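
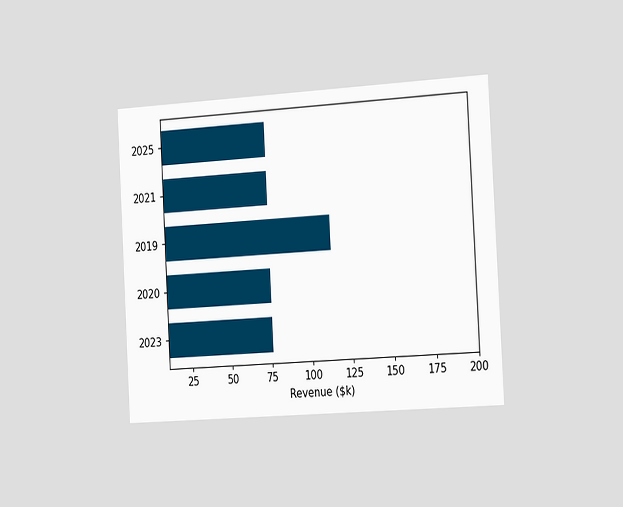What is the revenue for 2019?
The chart is tilted about 3° counter-clockwise and viewed slightly from the right. Reading along the chart's x-axis, the 2019 bar reaches $114k.

$114k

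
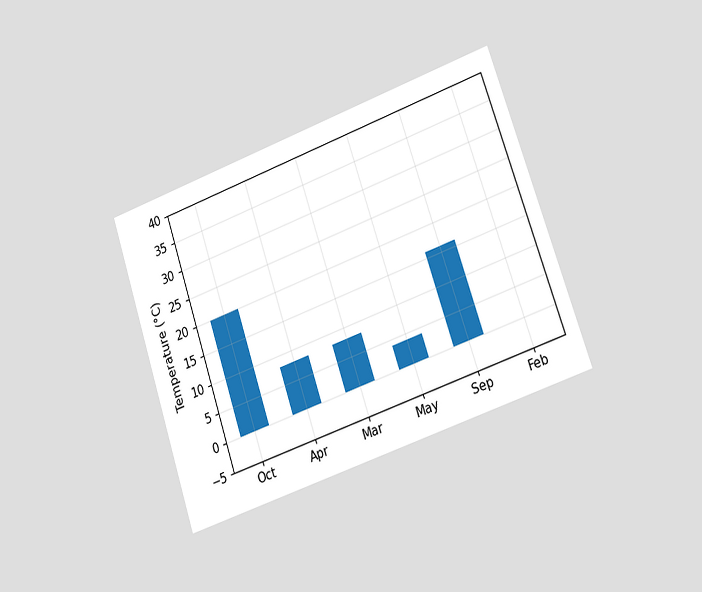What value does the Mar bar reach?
The chart is tilted about 19° counter-clockwise and viewed slightly from the right. Reading along the chart's y-axis, the Mar bar reaches 8°C.

8°C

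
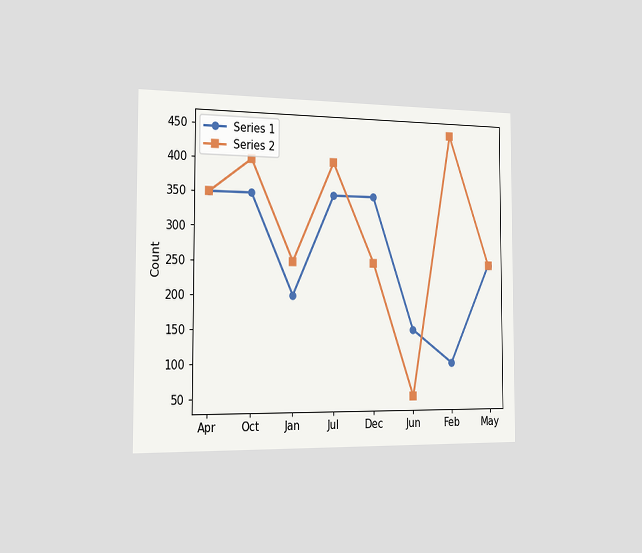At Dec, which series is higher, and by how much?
The chart is viewed slightly from the left. At Dec, Series 1 sits above the other line by 100.

Series 1, by 100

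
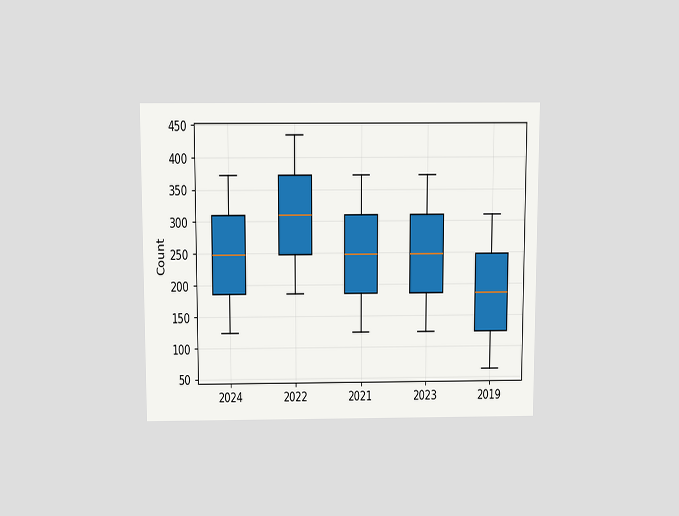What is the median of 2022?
310

The chart is viewed slightly from above. The median line in the 2022 box sits at 310.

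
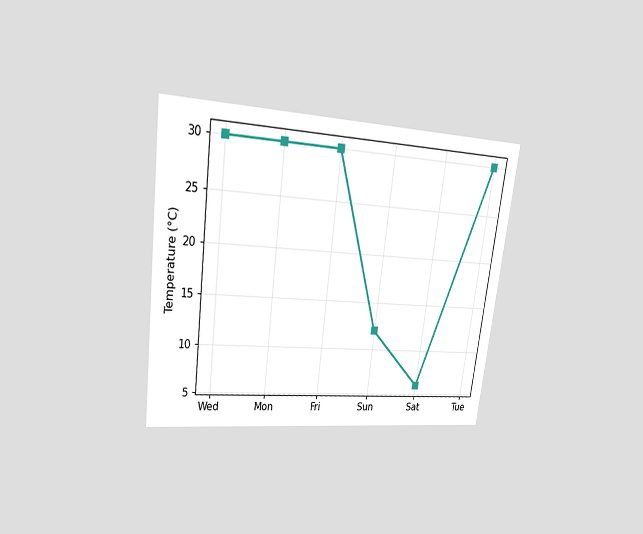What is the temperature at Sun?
12°C

The chart is tilted about 7° clockwise and viewed at a slight angle. At Sun, the line is at 12°C.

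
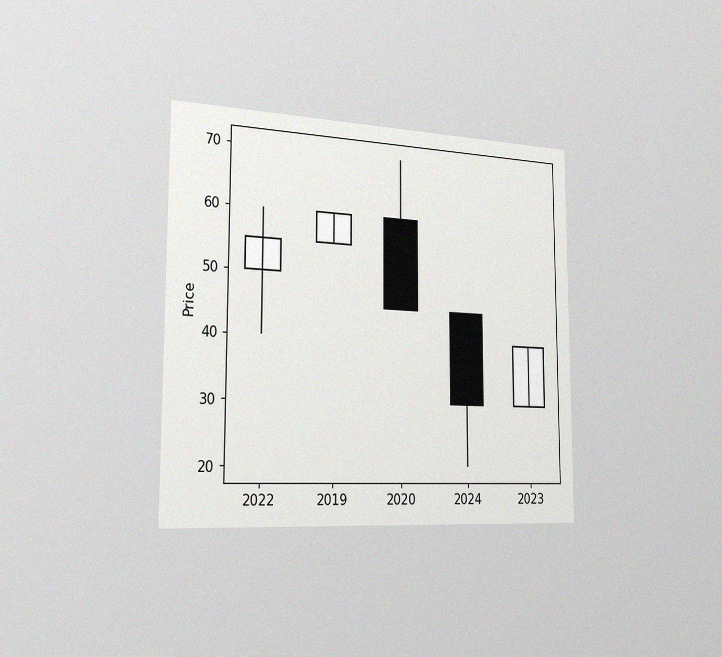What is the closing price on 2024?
The chart is viewed slightly from the left, with some photo noise. The 2024 candle closes at 30.

30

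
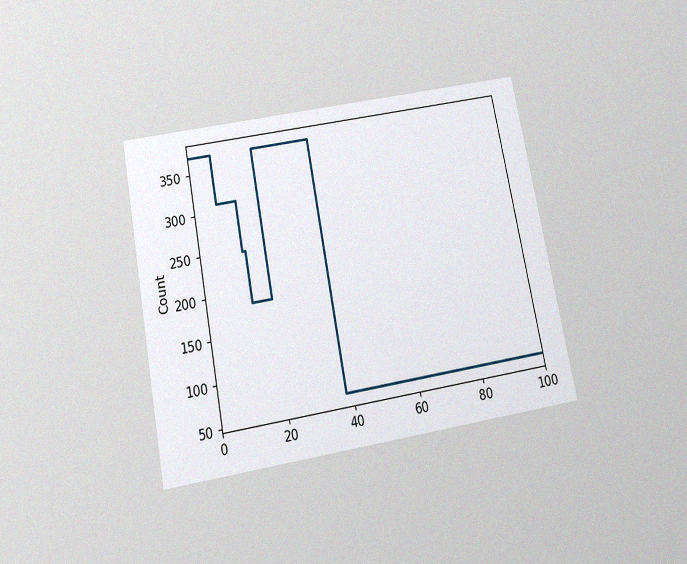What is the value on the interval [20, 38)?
372

The chart is tilted about 11° counter-clockwise and viewed slightly from below, with some photo noise. On [20, 38) the step sits at 372.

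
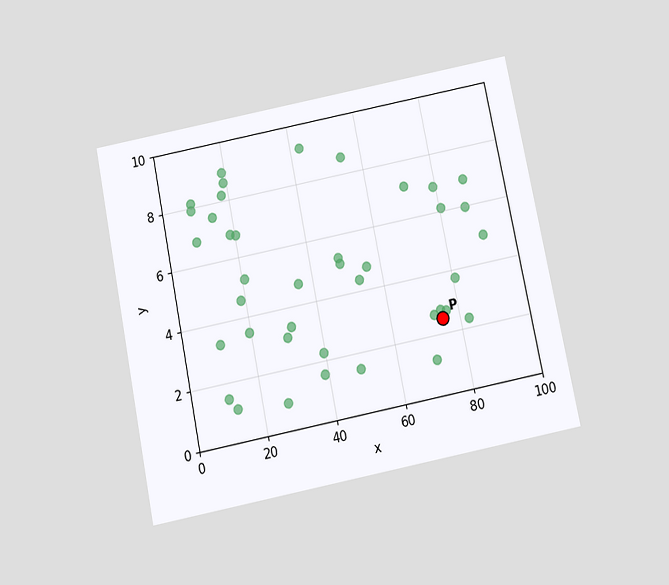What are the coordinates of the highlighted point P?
(75, 2.5)

The chart is tilted about 11° counter-clockwise and viewed slightly from below. Following the gridlines from P to each axis, P sits at (75, 2.5).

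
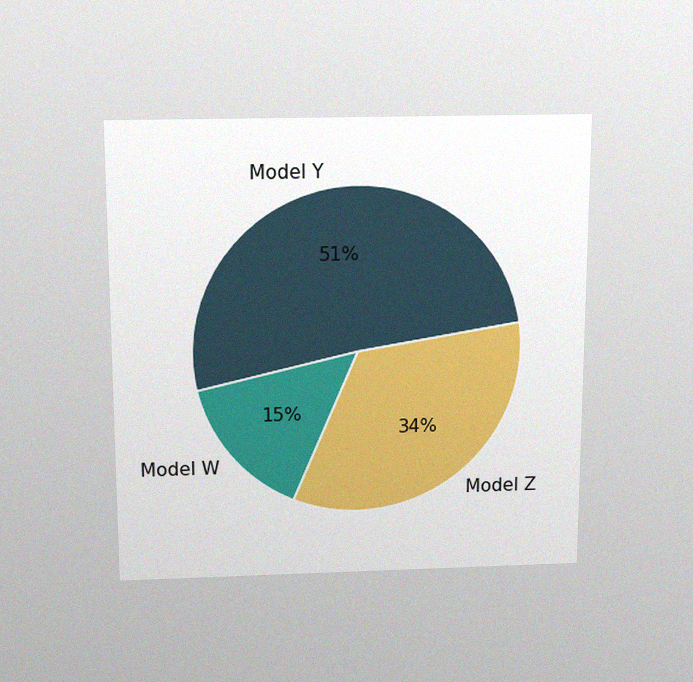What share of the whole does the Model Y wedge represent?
The chart is viewed slightly from above, with some photo noise. The Model Y slice takes up 51% of the pie.

51%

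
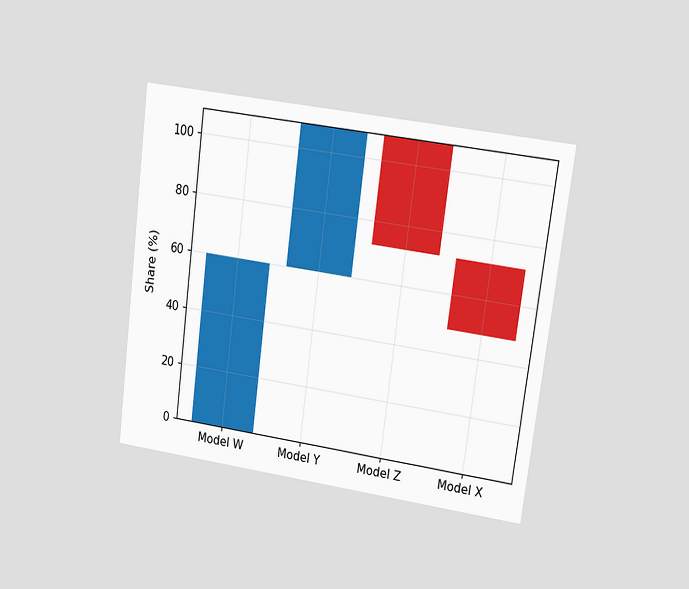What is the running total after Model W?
60%

The chart is tilted about 7° clockwise and viewed at a slight angle. After Model W the running total reaches 60%.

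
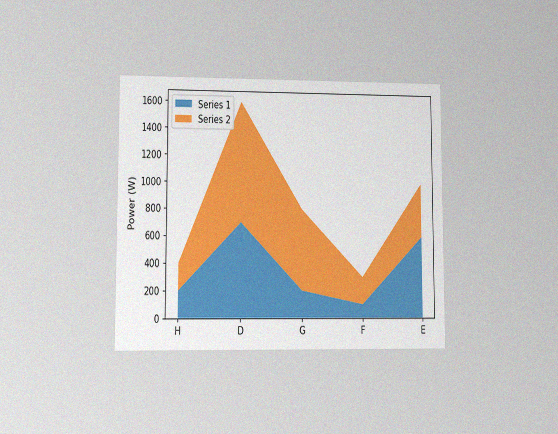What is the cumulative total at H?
The chart is viewed at a slight angle, with some photo noise. The stacked total at H reaches 400W.

400W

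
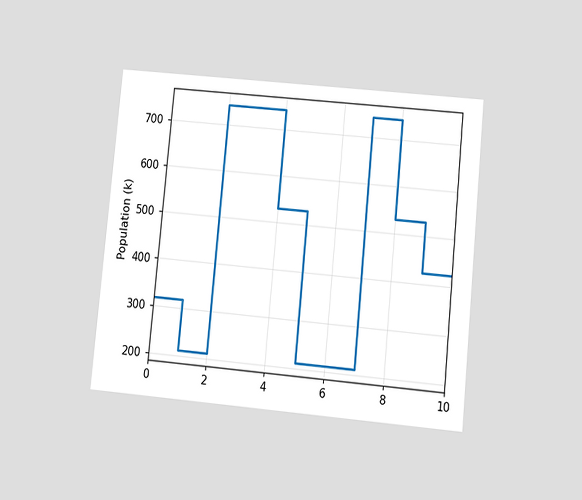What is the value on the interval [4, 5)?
530k

The chart is tilted about 6° clockwise and viewed slightly from below. On [4, 5) the step sits at 530k.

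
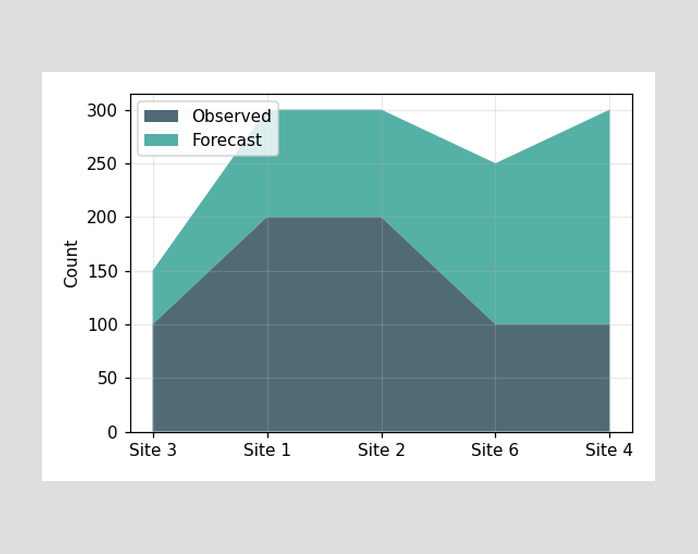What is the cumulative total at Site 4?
300

The stacked total at Site 4 reaches 300.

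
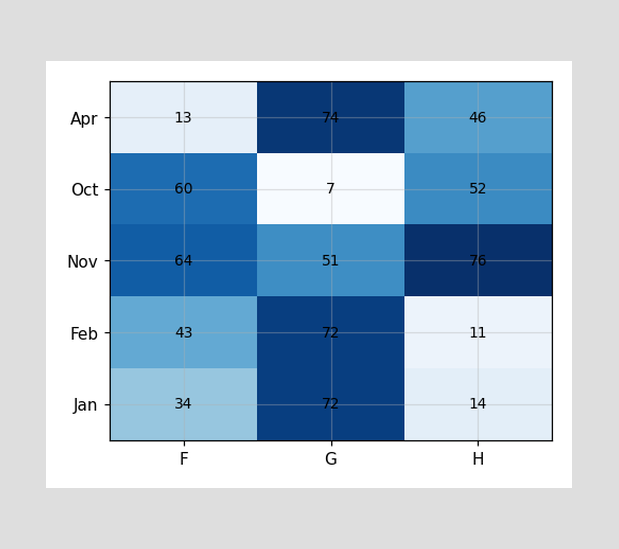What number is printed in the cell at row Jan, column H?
The (Jan, H) cell reads 14.

14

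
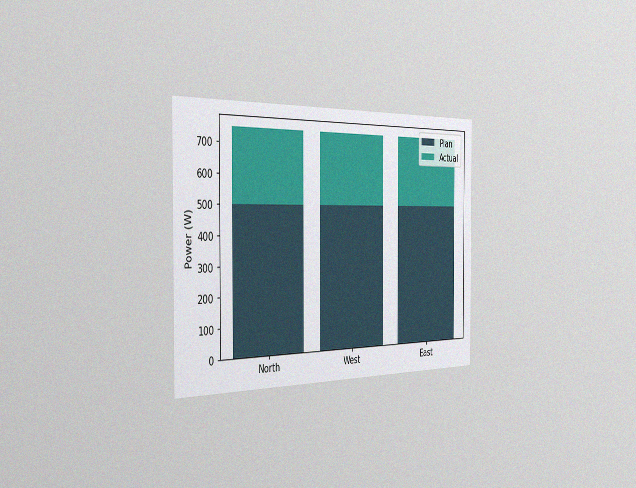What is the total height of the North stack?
The chart is viewed slightly from the left, with some photo noise. The North stack's top reaches 750W on the y-axis.

750W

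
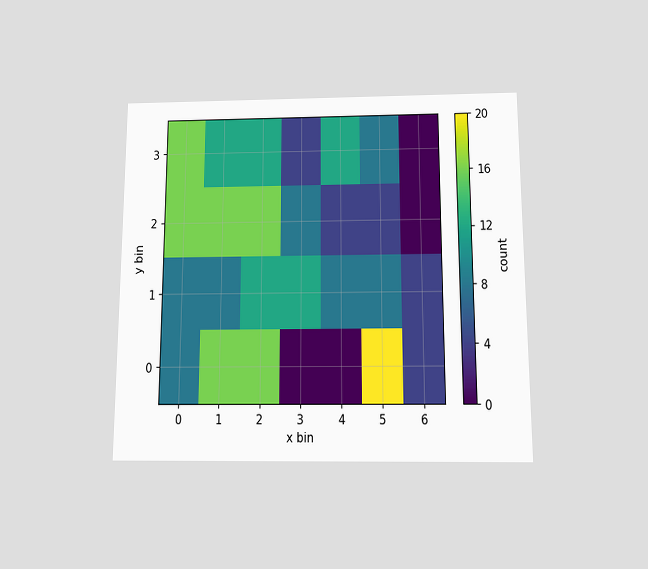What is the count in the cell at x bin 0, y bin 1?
8

The chart is viewed slightly from below. Matching the cell (0, 1) against the colorbar gives 8.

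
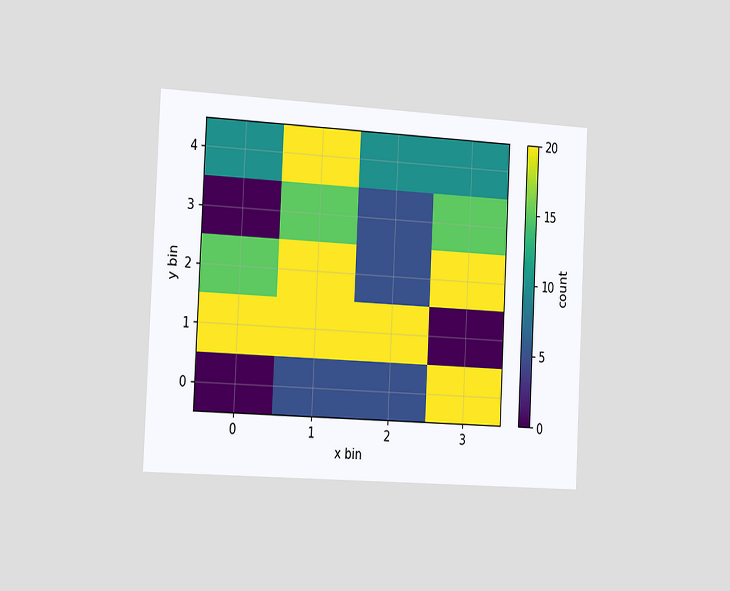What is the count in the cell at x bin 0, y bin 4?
The chart is tilted about 3° clockwise and viewed slightly from the left. Matching the cell (0, 4) against the colorbar gives 10.

10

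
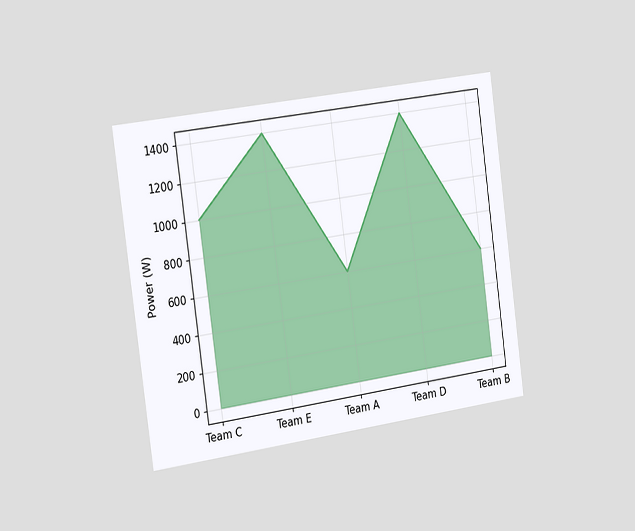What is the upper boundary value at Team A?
The chart is tilted about 8° counter-clockwise and viewed slightly from the left. At Team A the upper boundary is at 600W.

600W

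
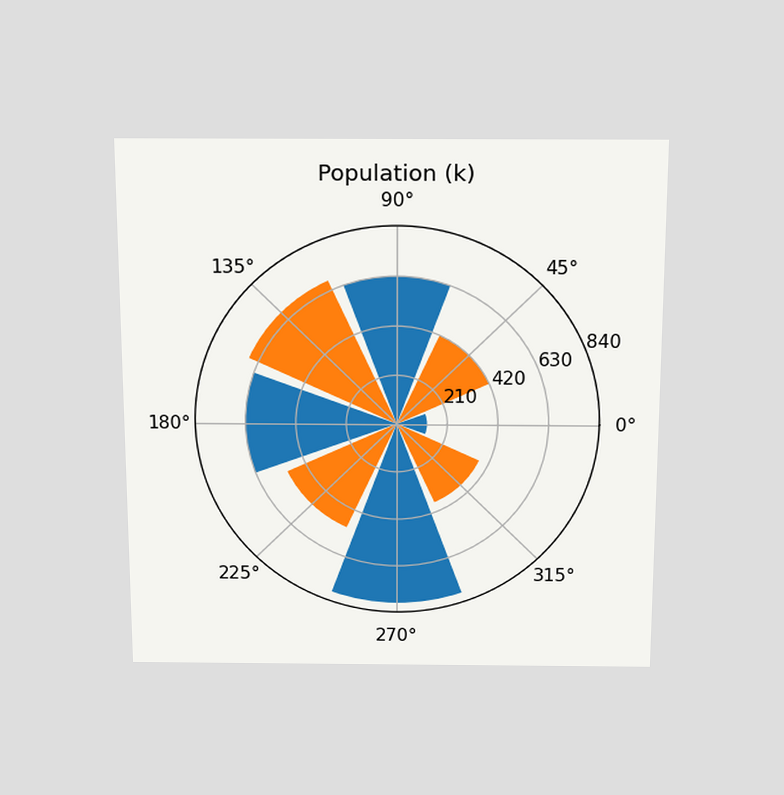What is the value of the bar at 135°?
672k

The chart is viewed slightly from above. The bar at 135° reaches 672k on the radial axis.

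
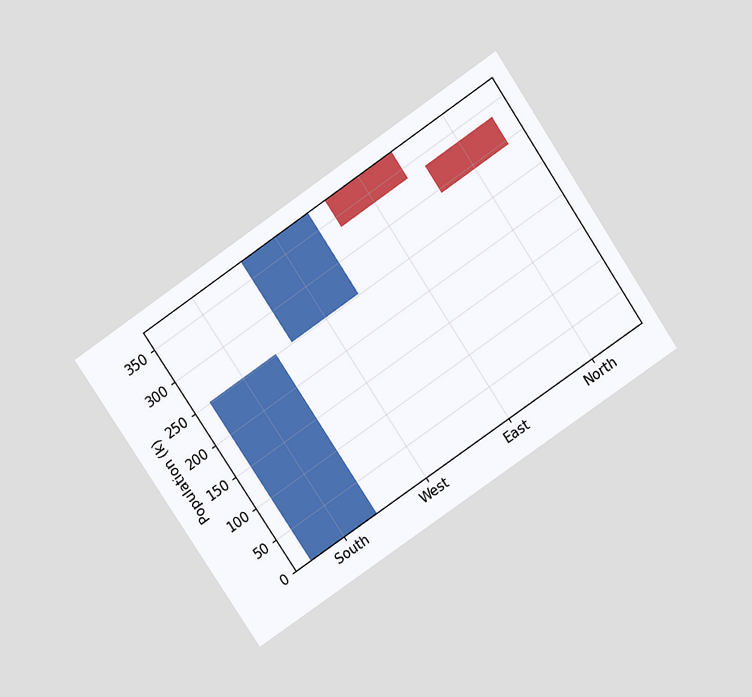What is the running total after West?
The chart is tilted about 34° counter-clockwise and viewed slightly from above. After West the running total reaches 378k.

378k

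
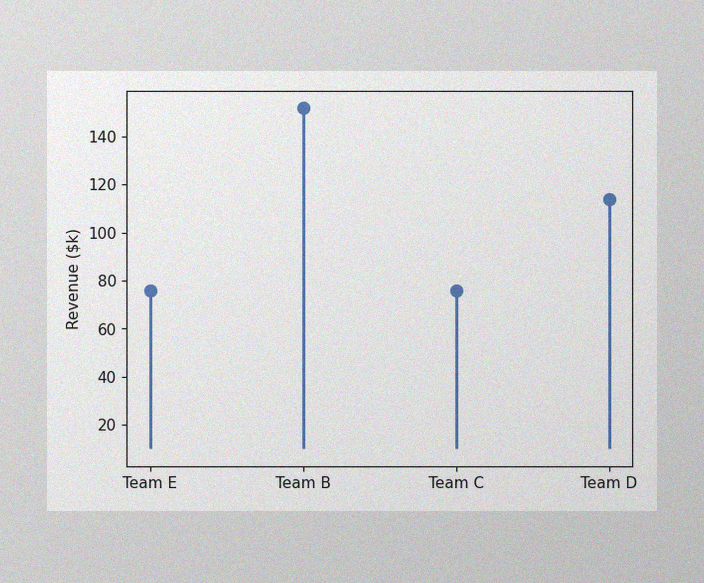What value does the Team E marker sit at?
The image has some photo noise and uneven lighting. The Team E marker sits at $76k.

$76k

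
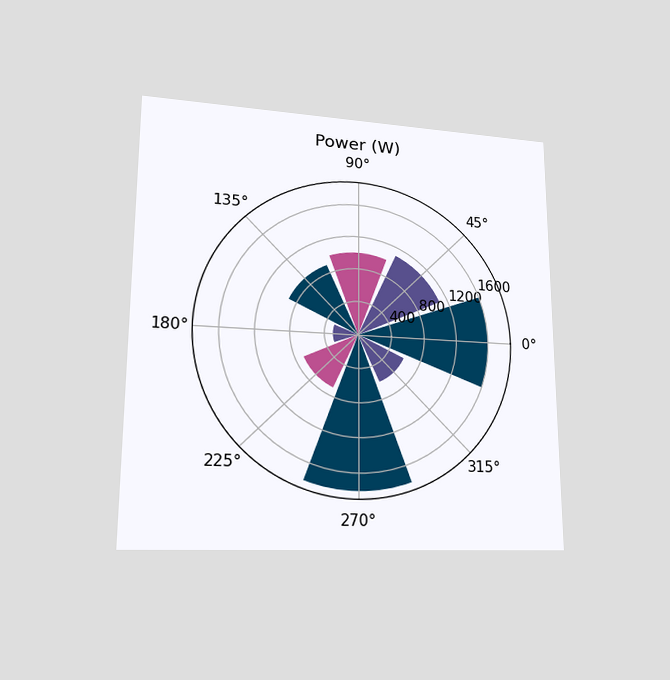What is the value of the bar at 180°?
The chart is viewed at a slight angle. The bar at 180° reaches 300W on the radial axis.

300W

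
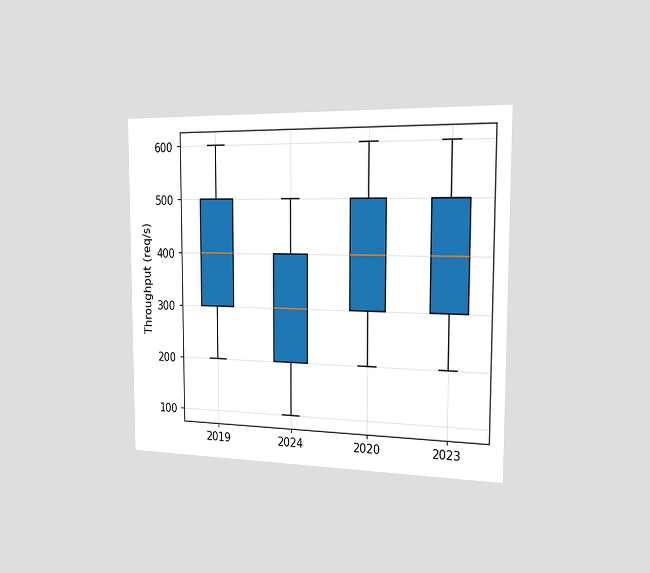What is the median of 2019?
400req/s

The chart is viewed slightly from the right. The median line in the 2019 box sits at 400req/s.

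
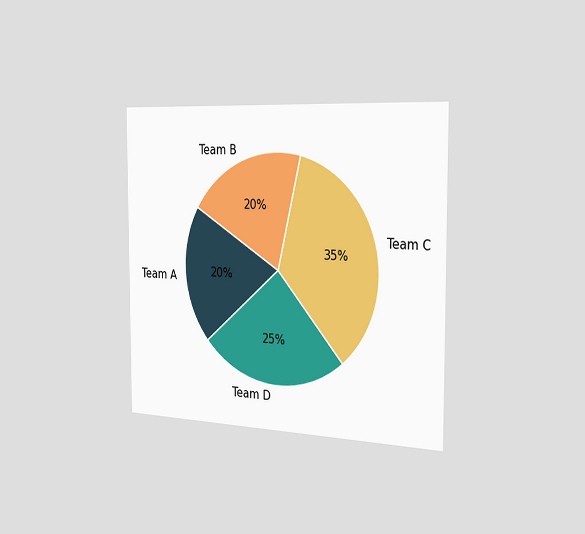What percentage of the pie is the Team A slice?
The chart is viewed slightly from the right. The Team A slice takes up 20% of the pie.

20%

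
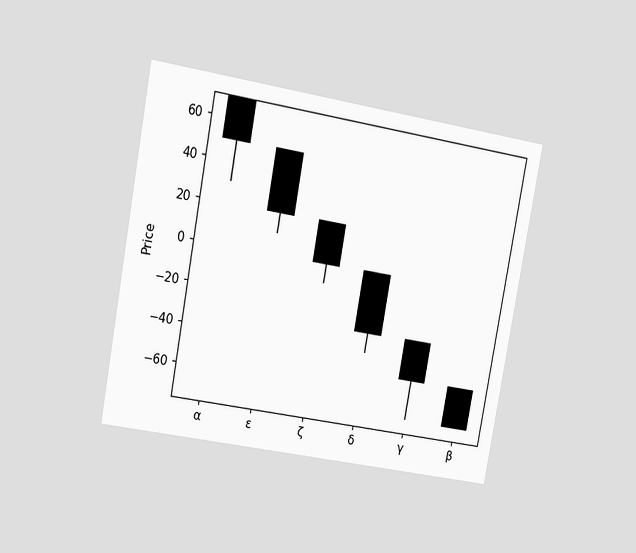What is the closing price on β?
The chart is tilted about 10° clockwise and viewed at a slight angle. The β candle closes at -70.

-70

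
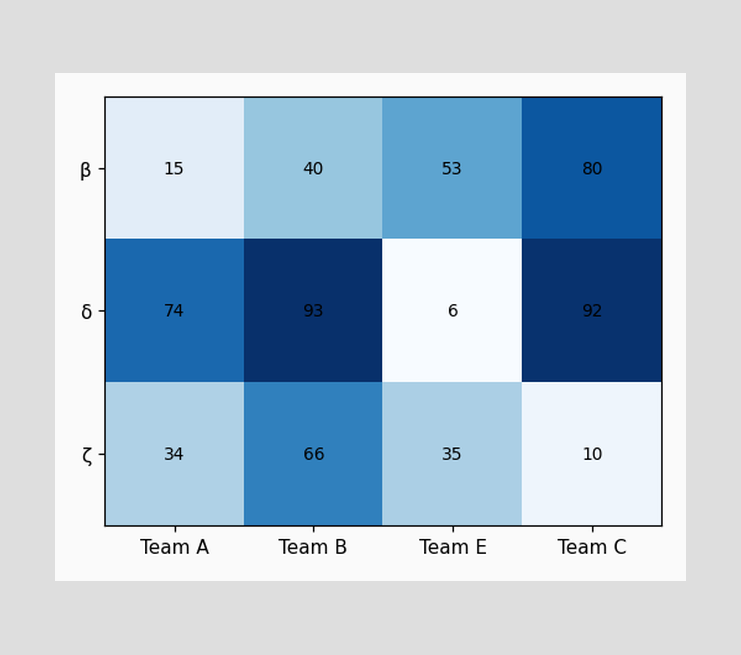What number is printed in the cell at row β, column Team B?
40

The (β, Team B) cell reads 40.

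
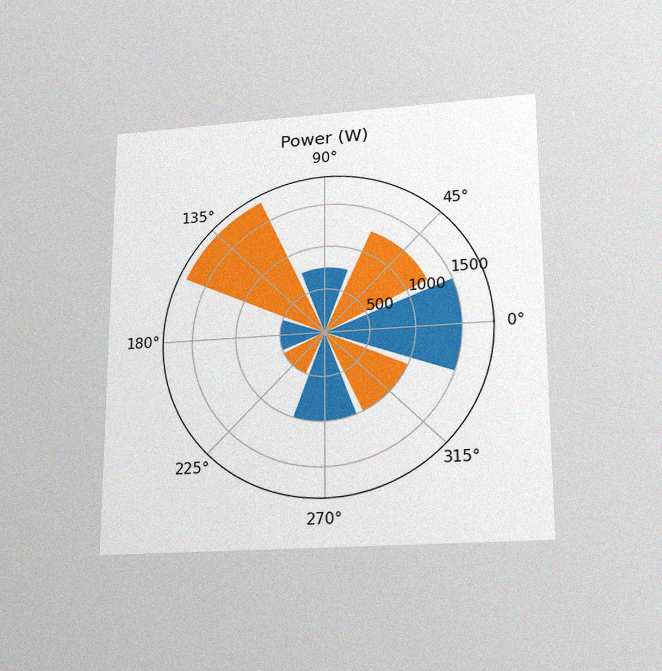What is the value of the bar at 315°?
The chart is viewed slightly from below, with some photo noise. The bar at 315° reaches 1000W on the radial axis.

1000W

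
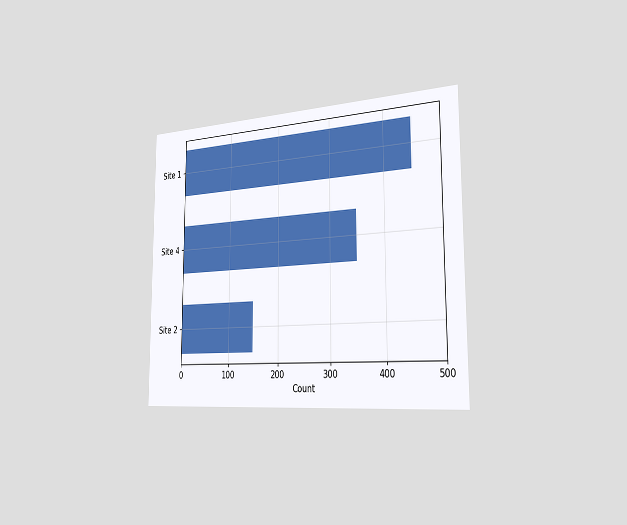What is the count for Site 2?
150

The chart is viewed slightly from the right. Reading along the chart's x-axis, the Site 2 bar reaches 150.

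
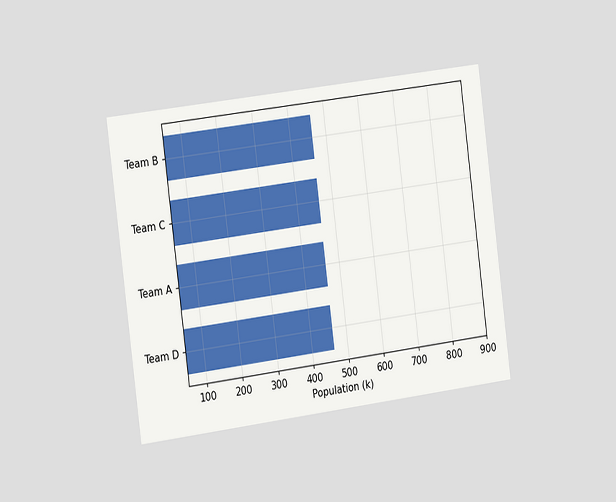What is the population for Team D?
The chart is tilted about 7° counter-clockwise and viewed slightly from the left. Reading along the chart's x-axis, the Team D bar reaches 462k.

462k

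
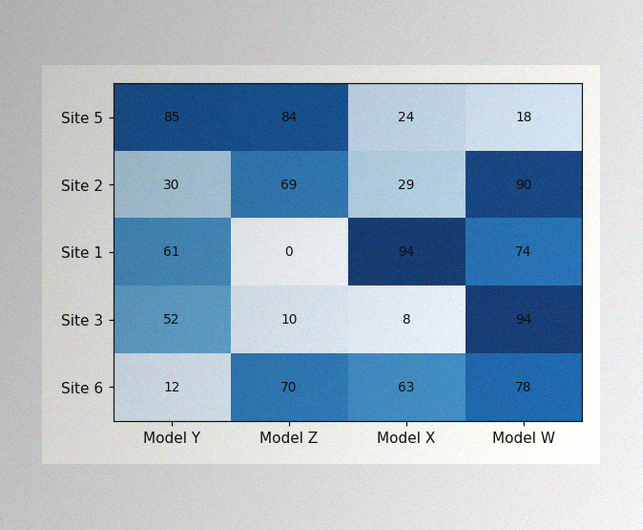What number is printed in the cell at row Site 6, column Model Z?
The image has some photo noise and uneven lighting. The (Site 6, Model Z) cell reads 70.

70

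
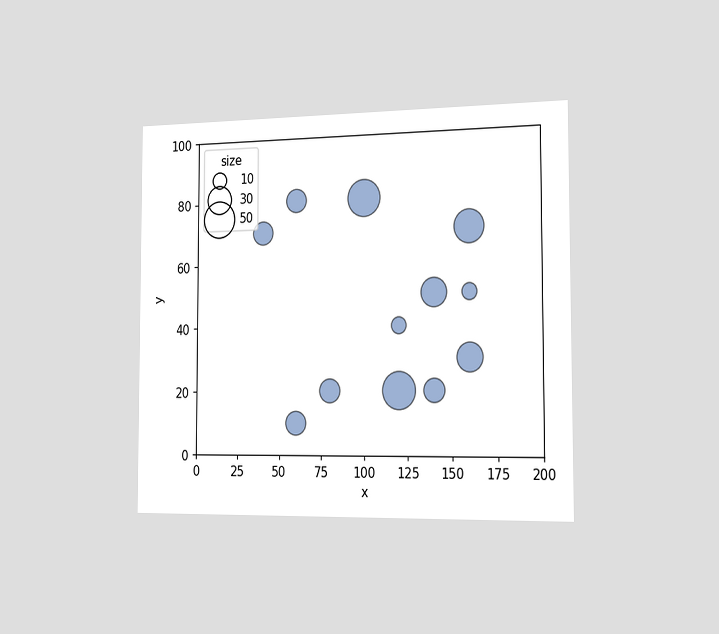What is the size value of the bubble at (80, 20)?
20

The chart is viewed slightly from the right. Matching the bubble at (80, 20) against the size legend gives 20.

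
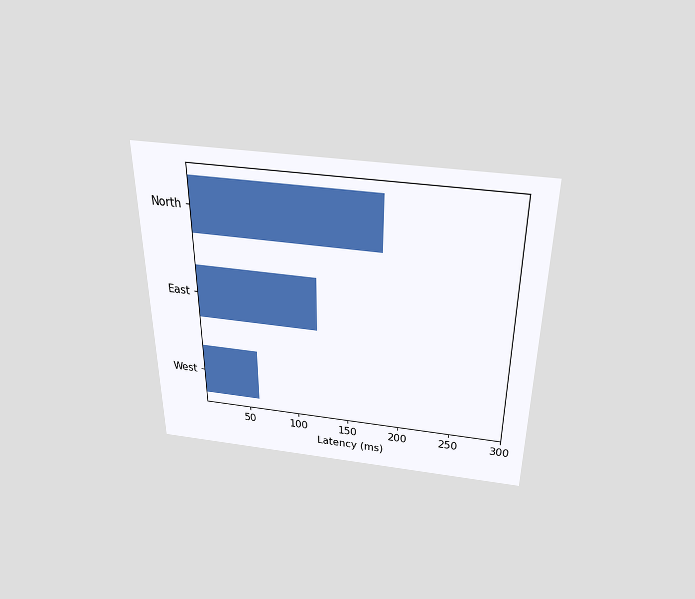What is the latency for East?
120ms

The chart is viewed slightly from above. Reading along the chart's x-axis, the East bar reaches 120ms.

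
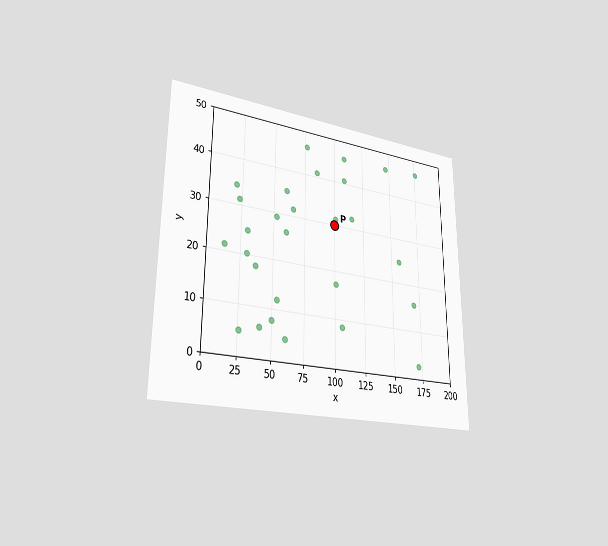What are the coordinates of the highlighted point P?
(100, 30)

The chart is viewed slightly from the left. Following the gridlines from P to each axis, P sits at (100, 30).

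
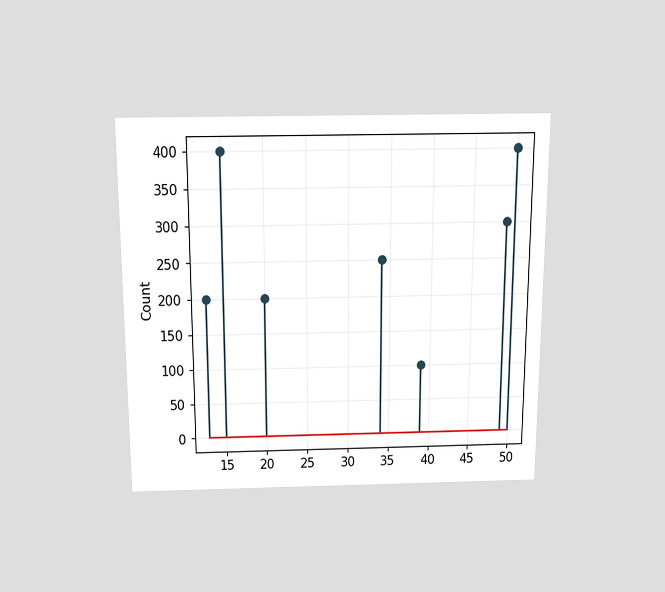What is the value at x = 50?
400

The chart is viewed slightly from above. The stem at x=50 reaches 400.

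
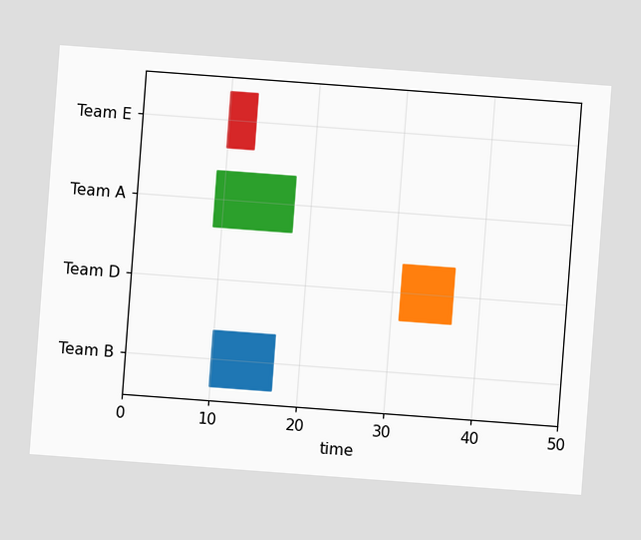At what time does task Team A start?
The chart is tilted about 4° clockwise. The Team A bar begins at t=9.

9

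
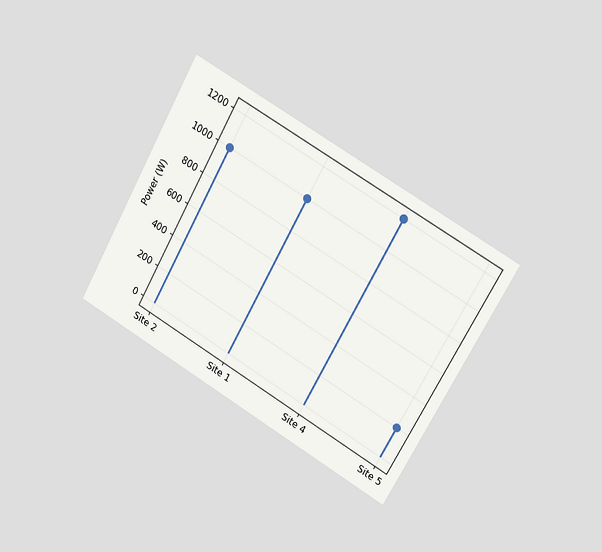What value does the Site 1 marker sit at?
The chart is tilted about 29° clockwise and viewed slightly from the right. The Site 1 marker sits at 1000W.

1000W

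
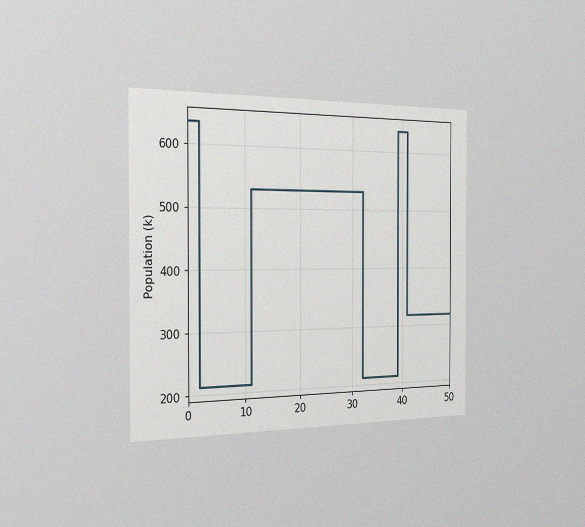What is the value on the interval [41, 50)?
The chart is viewed slightly from the left, with some photo noise. On [41, 50) the step sits at 318k.

318k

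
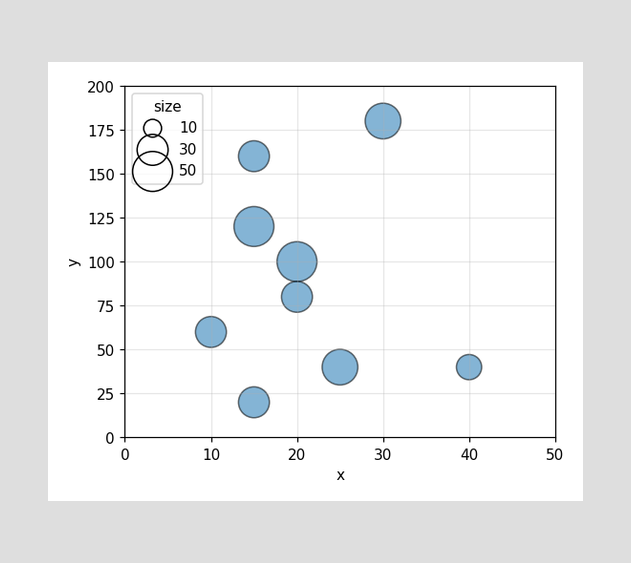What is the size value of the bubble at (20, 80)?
Matching the bubble at (20, 80) against the size legend gives 30.

30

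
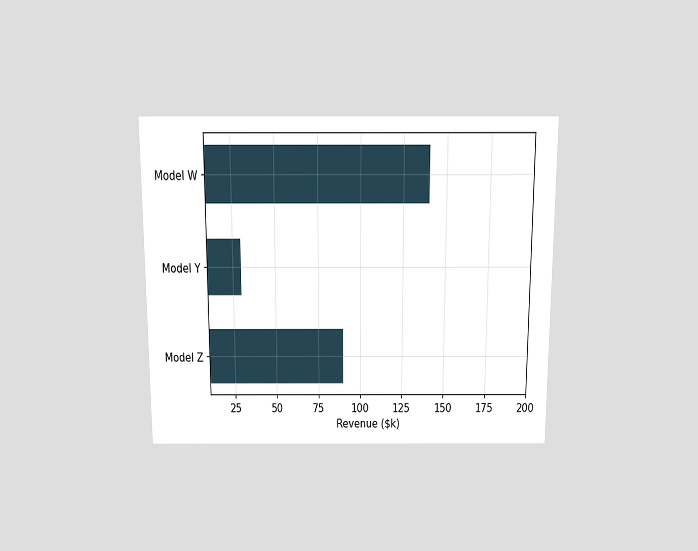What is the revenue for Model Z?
$90k

The chart is viewed slightly from above. Reading along the chart's x-axis, the Model Z bar reaches $90k.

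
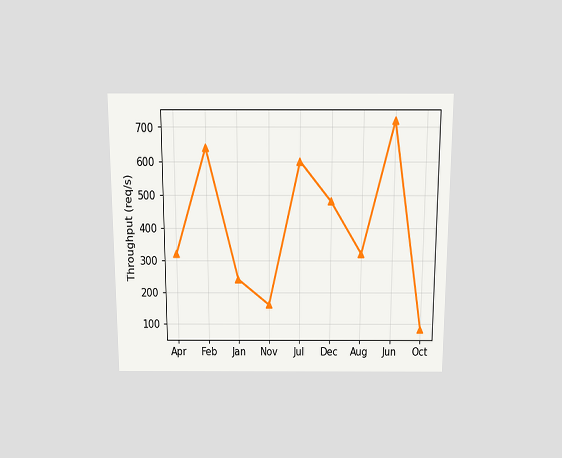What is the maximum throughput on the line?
720req/s

The chart is viewed slightly from above. The highest point is at Jun, and reading across to the y-axis gives 720req/s.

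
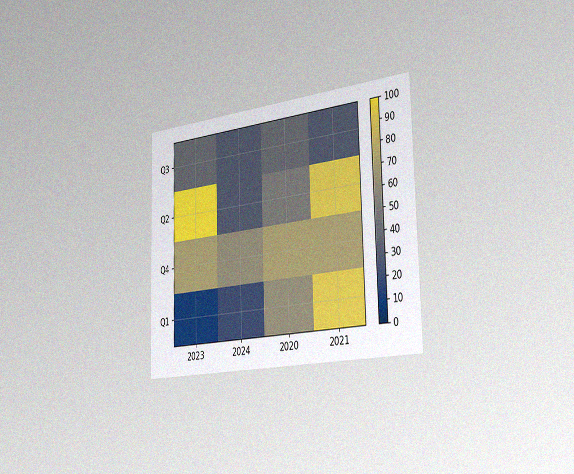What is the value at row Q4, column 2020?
70

The chart is viewed slightly from the right, with some photo noise. Matching cell (Q4, 2020) against the colorbar gives 70.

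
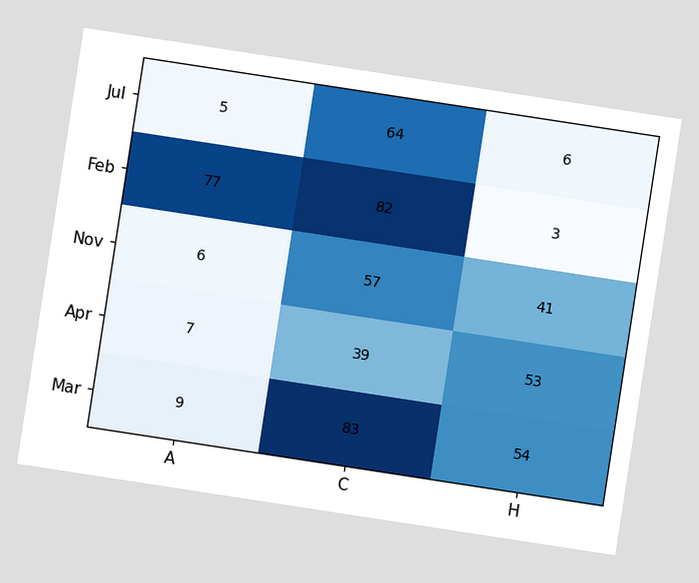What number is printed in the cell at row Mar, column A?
The chart is tilted about 9° clockwise. The (Mar, A) cell reads 9.

9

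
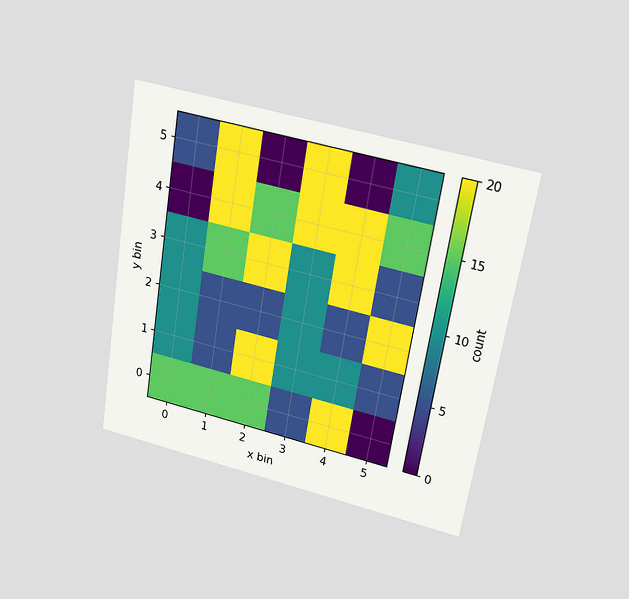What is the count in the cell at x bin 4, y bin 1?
10

The chart is tilted about 9° clockwise and viewed slightly from above. Matching the cell (4, 1) against the colorbar gives 10.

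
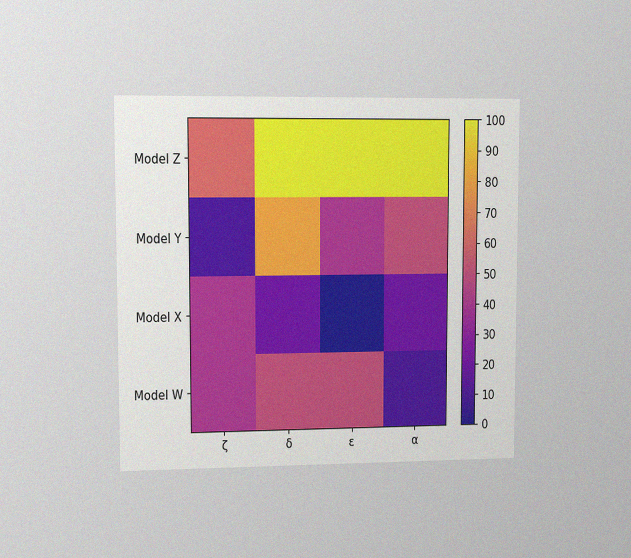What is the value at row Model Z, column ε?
The chart is viewed at a slight angle, with some photo noise. Matching cell (Model Z, ε) against the colorbar gives 100.

100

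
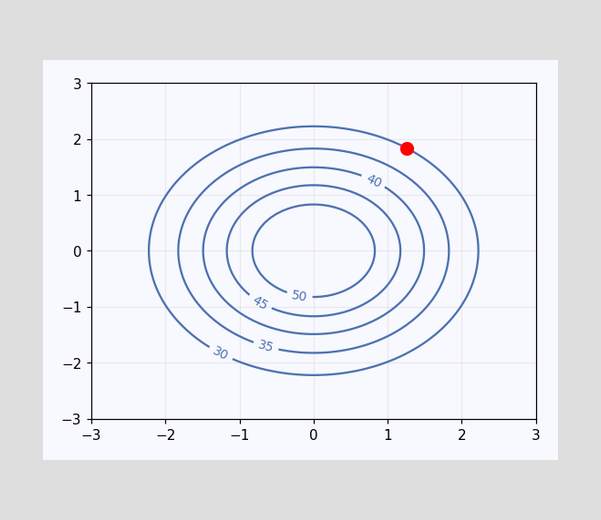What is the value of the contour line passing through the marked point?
The marked point sits on the contour labelled 30.

30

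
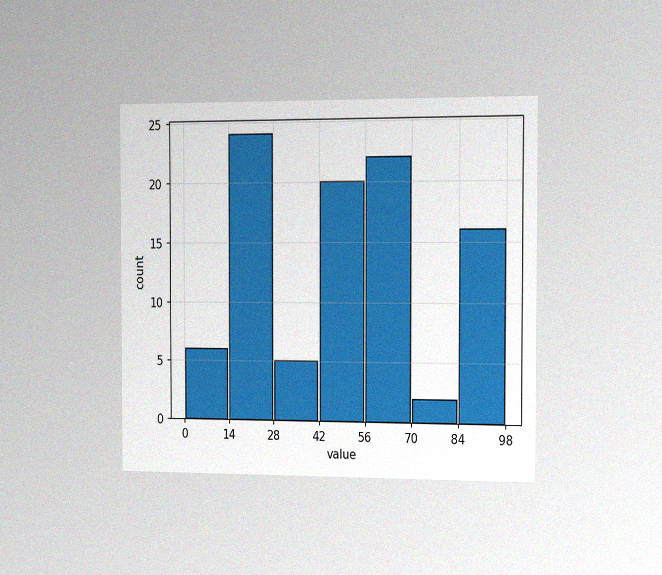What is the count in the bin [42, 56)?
The chart is viewed slightly from the right, with some photo noise. The [42, 56) bin has height 20.

20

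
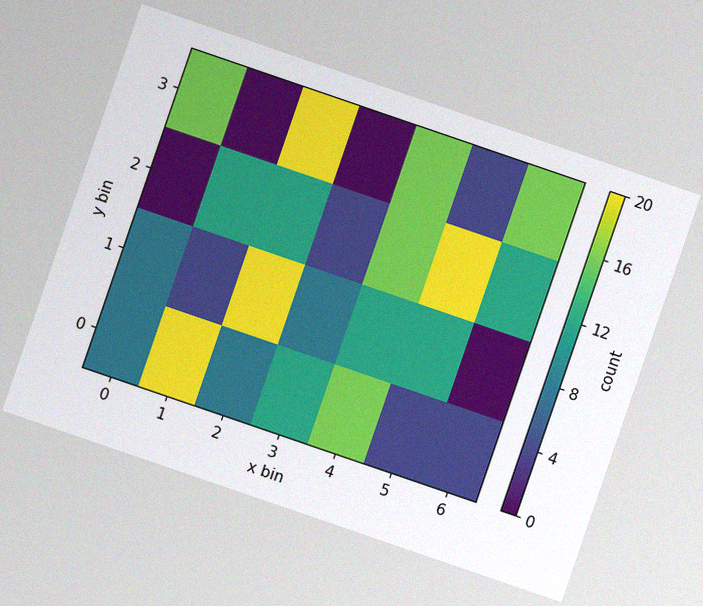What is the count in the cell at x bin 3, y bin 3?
The chart is tilted about 19° clockwise, with some photo noise. Matching the cell (3, 3) against the colorbar gives 0.

0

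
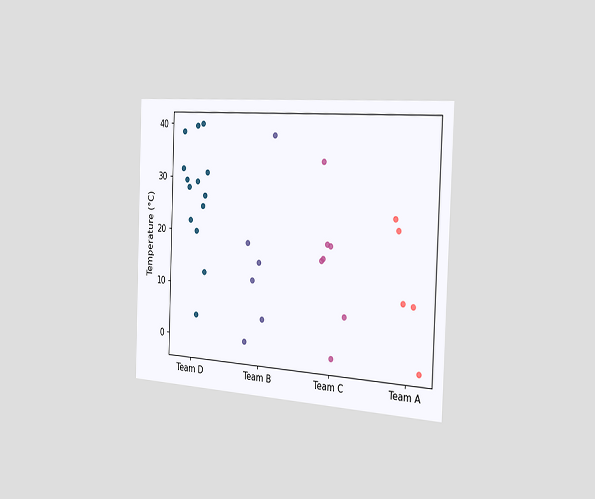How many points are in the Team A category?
5

The chart is tilted about 2° clockwise and viewed slightly from the right. Counting the markers in the Team A column gives 5.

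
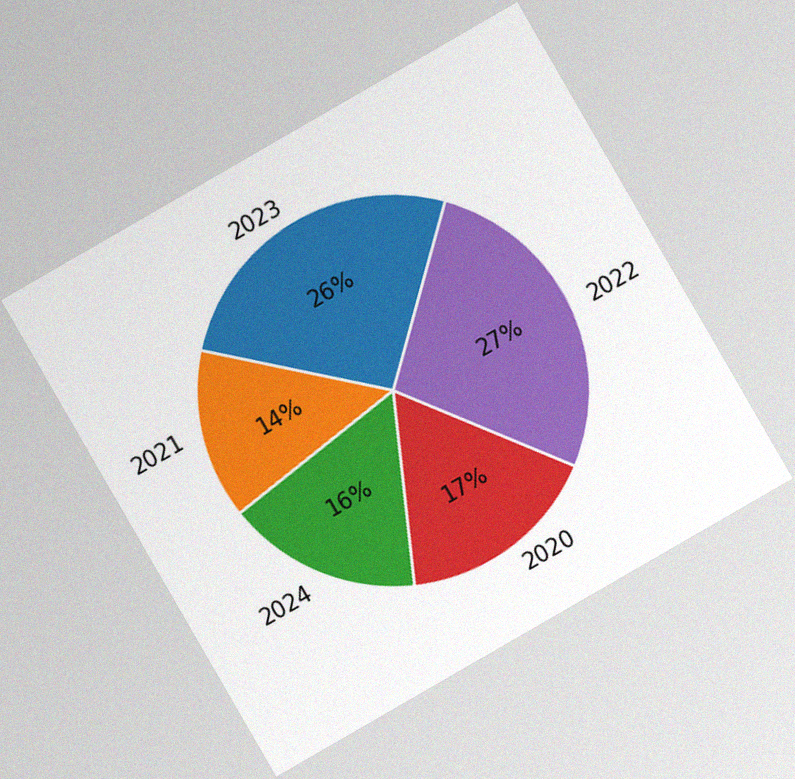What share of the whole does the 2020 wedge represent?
The chart is tilted about 30° counter-clockwise, with some photo noise. The 2020 slice takes up 17% of the pie.

17%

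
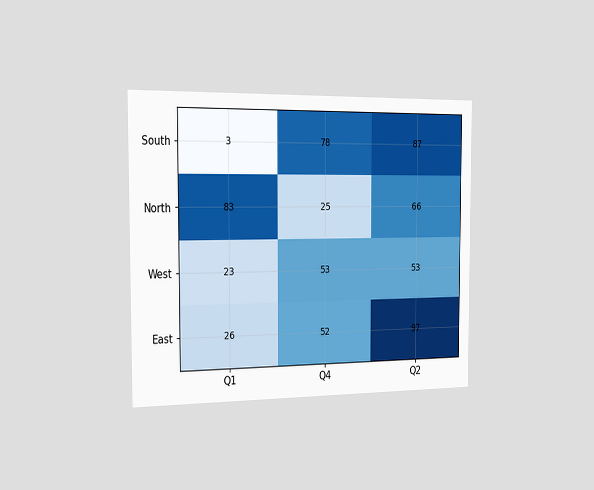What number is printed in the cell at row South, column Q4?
78

The chart is viewed slightly from the left. The (South, Q4) cell reads 78.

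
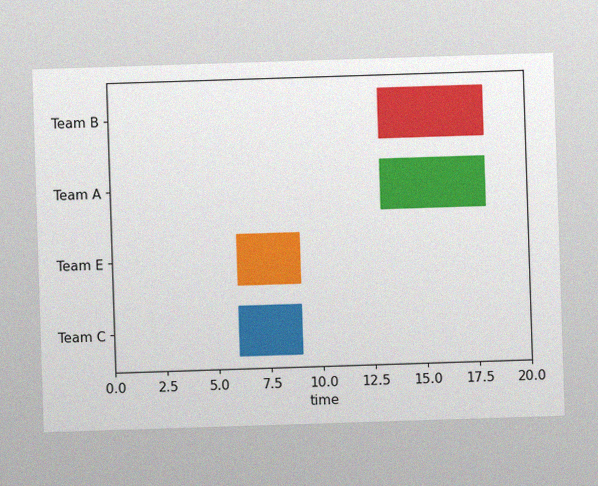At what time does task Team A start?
13

The image has some photo noise and uneven lighting. The Team A bar begins at t=13.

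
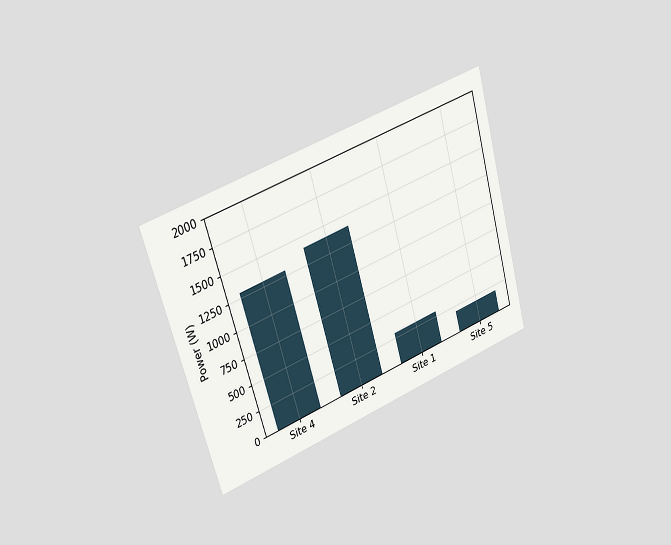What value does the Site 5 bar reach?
200W

The chart is tilted about 16° counter-clockwise and viewed slightly from the left. Reading along the chart's y-axis, the Site 5 bar reaches 200W.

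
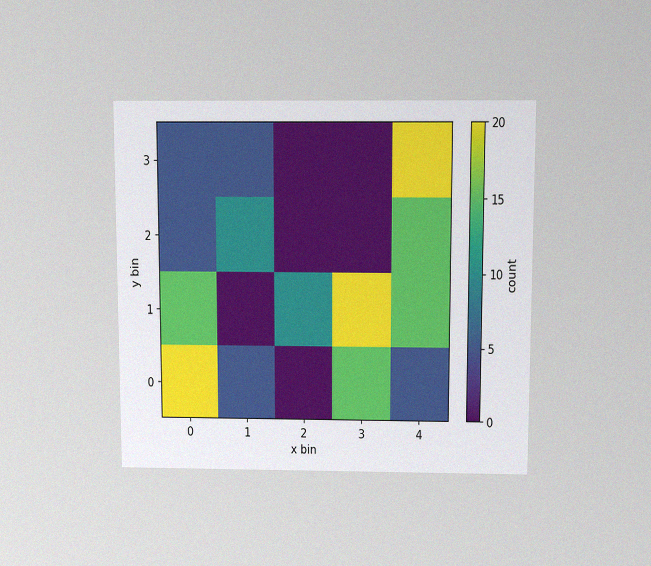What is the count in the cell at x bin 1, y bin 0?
The chart is viewed slightly from above, with some photo noise. Matching the cell (1, 0) against the colorbar gives 5.

5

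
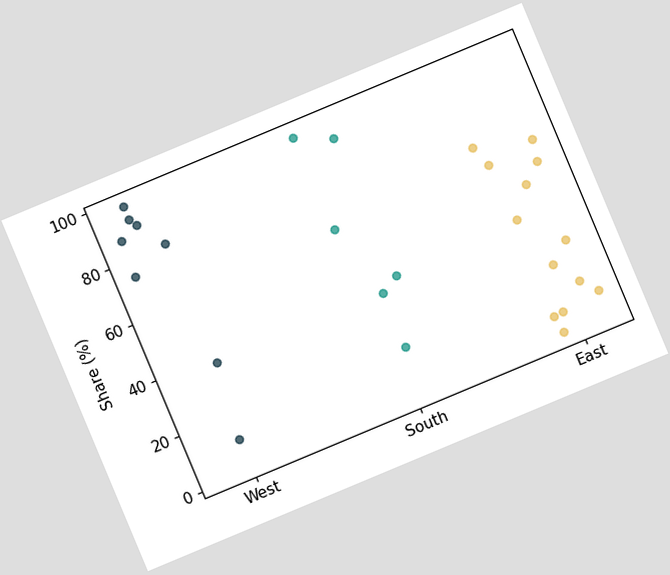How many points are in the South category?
The chart is tilted about 23° counter-clockwise. Counting the markers in the South column gives 6.

6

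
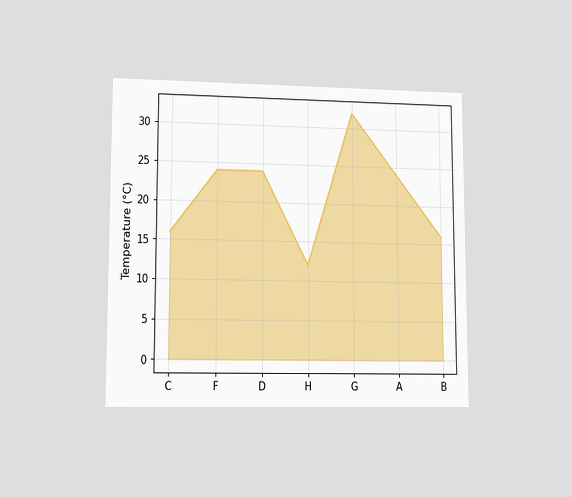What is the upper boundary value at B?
16°C

The chart is viewed at a slight angle. At B the upper boundary is at 16°C.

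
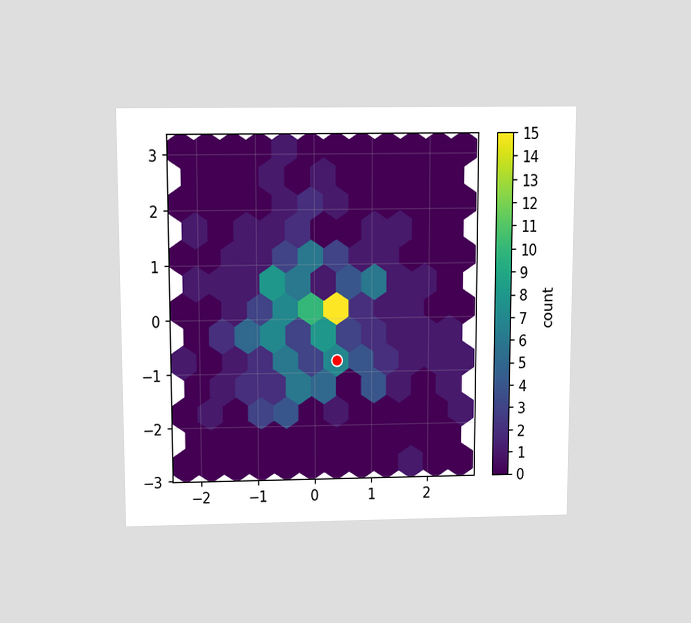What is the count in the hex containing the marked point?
The chart is viewed slightly from above. The marked hex reads 7 on the colorbar.

7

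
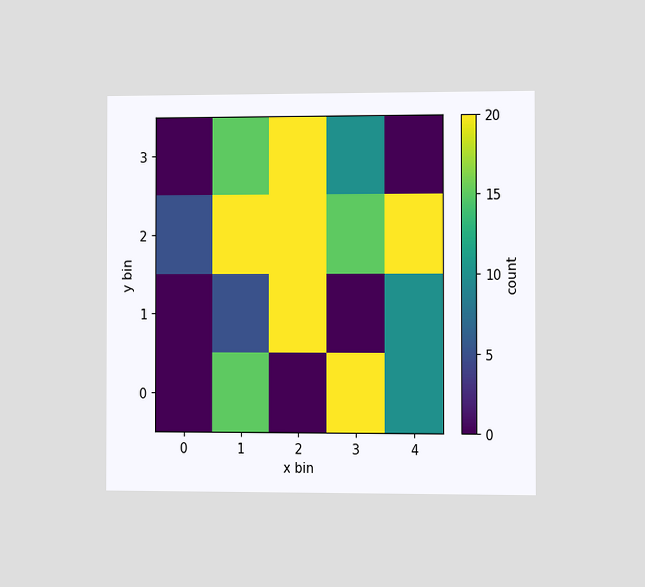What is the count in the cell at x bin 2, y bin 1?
20

The chart is viewed at a slight angle. Matching the cell (2, 1) against the colorbar gives 20.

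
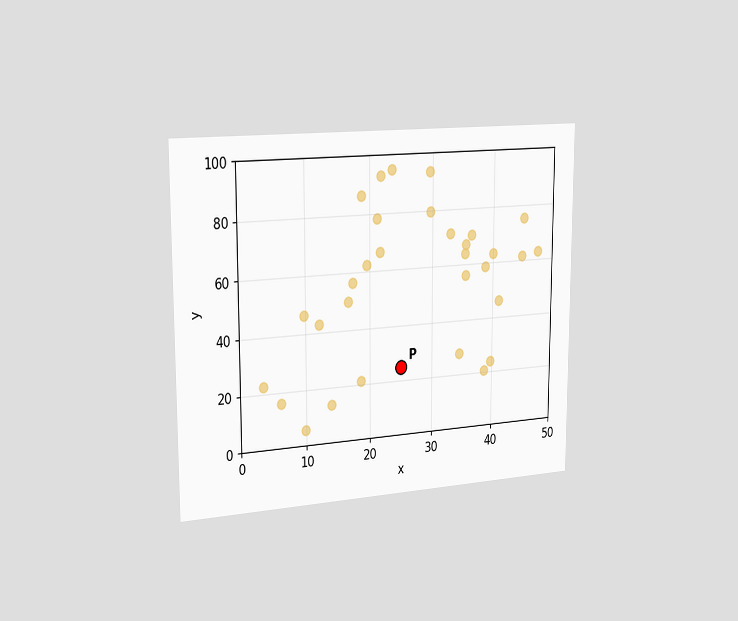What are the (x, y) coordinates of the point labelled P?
The chart is viewed slightly from the left. Following the gridlines from P to each axis, P sits at (25, 25).

(25, 25)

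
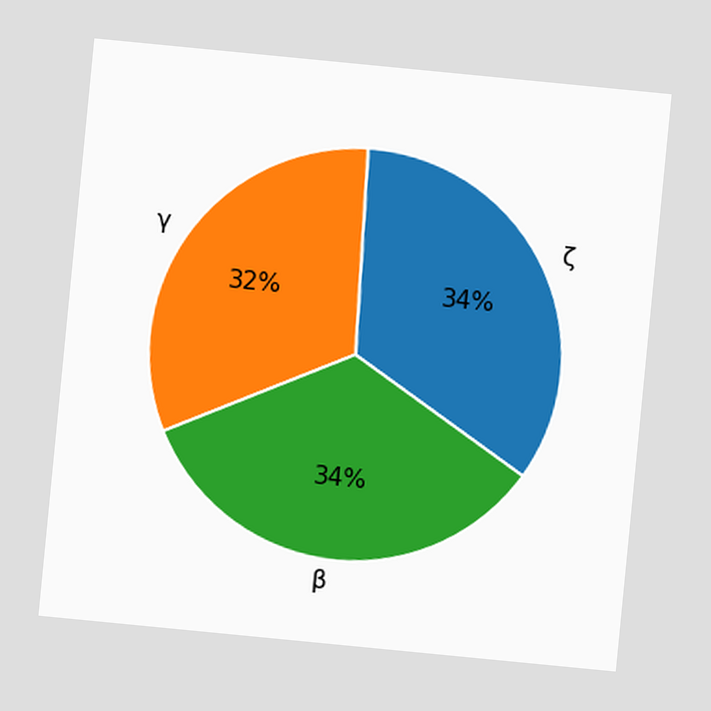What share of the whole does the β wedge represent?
The chart is tilted about 6° clockwise. The β slice takes up 34% of the pie.

34%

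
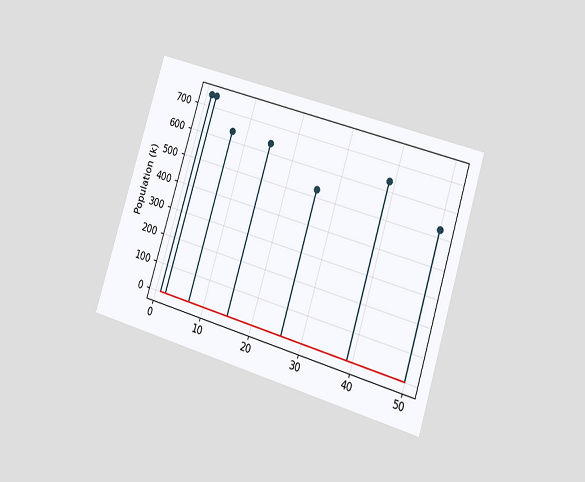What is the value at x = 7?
636k

The chart is tilted about 17° clockwise and viewed slightly from the right. The stem at x=7 reaches 636k.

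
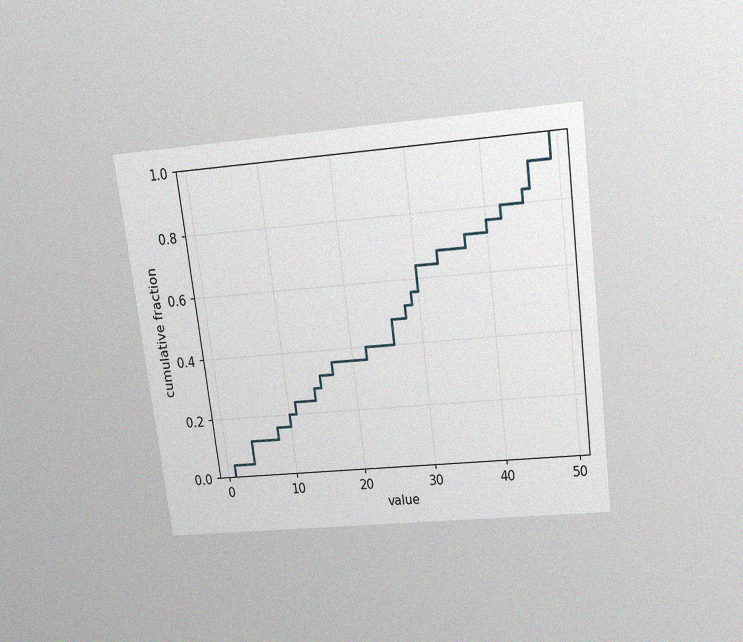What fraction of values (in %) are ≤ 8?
16%

The chart is tilted about 7° counter-clockwise and viewed slightly from above, with some photo noise. At x=8 the ECDF step is at 16%.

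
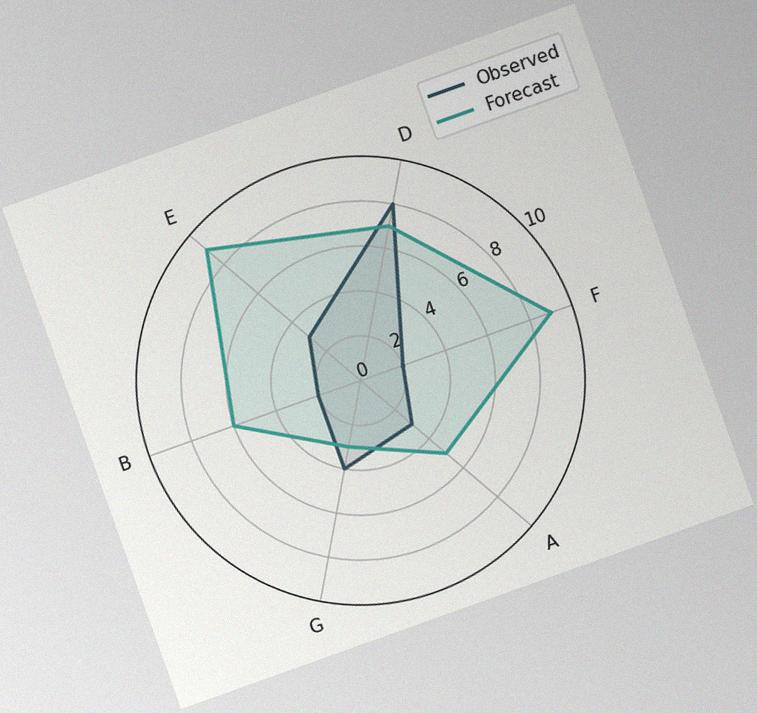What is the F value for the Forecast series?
9

The chart is tilted about 20° counter-clockwise, with some photo noise. On the F axis, Forecast reaches 9.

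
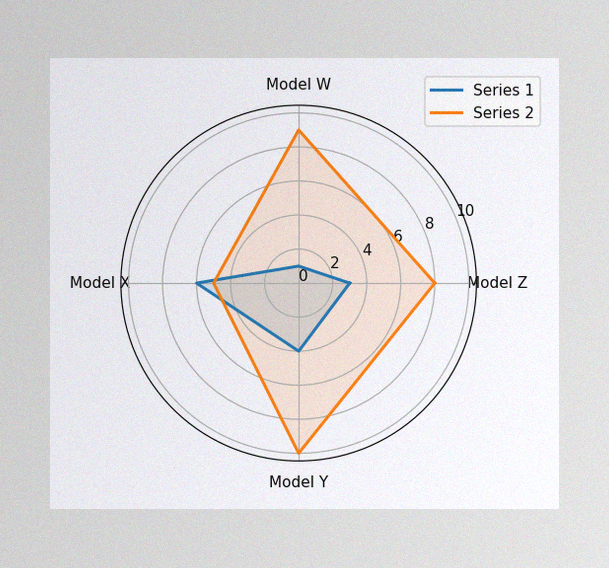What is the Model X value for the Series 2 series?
5

The image has some photo noise and uneven lighting. On the Model X axis, Series 2 reaches 5.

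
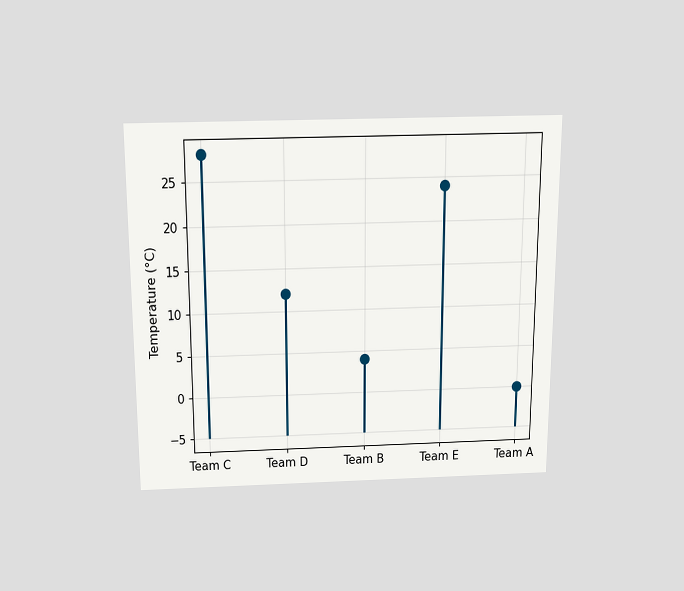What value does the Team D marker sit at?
12°C

The chart is viewed slightly from above. The Team D marker sits at 12°C.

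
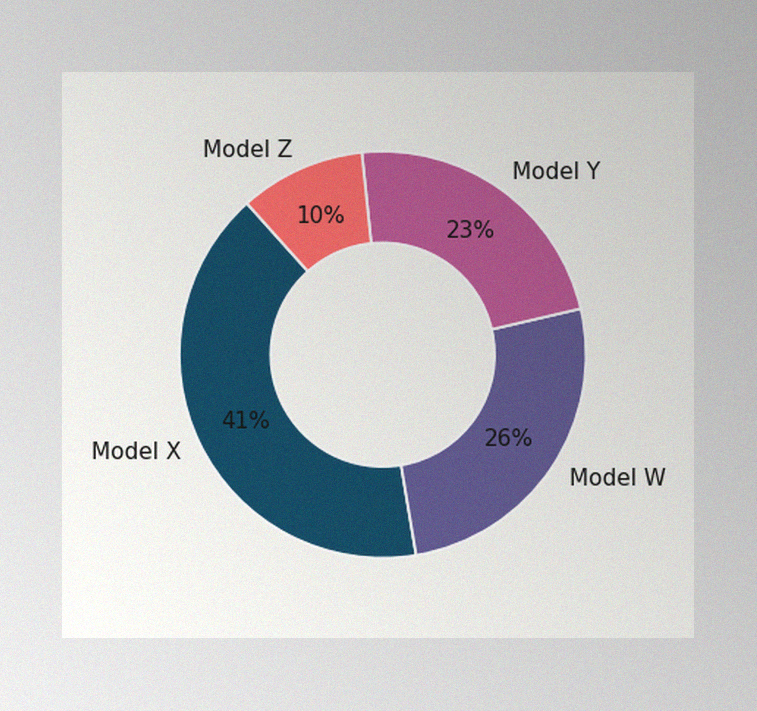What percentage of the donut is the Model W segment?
26%

The image has some photo noise and uneven lighting. The Model W segment takes up 26% of the ring.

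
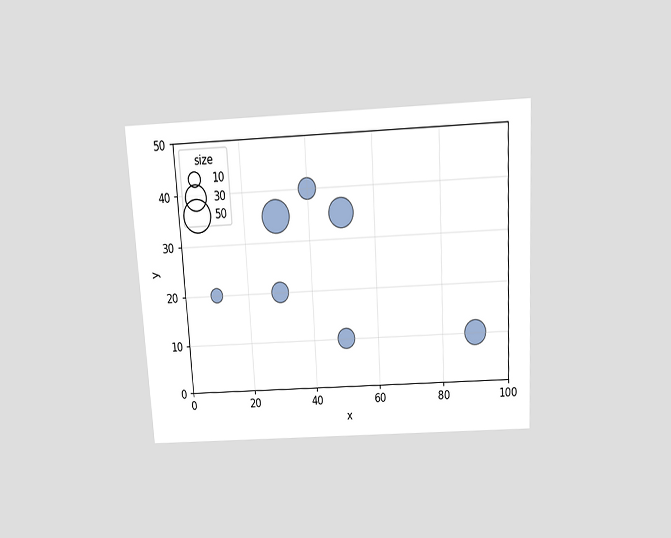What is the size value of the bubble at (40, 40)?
20

The chart is tilted about 3° counter-clockwise and viewed slightly from above. Matching the bubble at (40, 40) against the size legend gives 20.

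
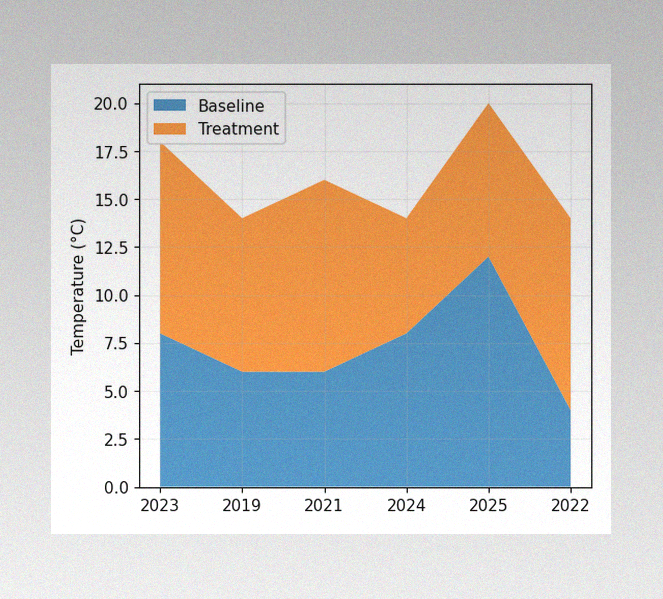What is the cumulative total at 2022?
The image has some photo noise and uneven lighting. The stacked total at 2022 reaches 14°C.

14°C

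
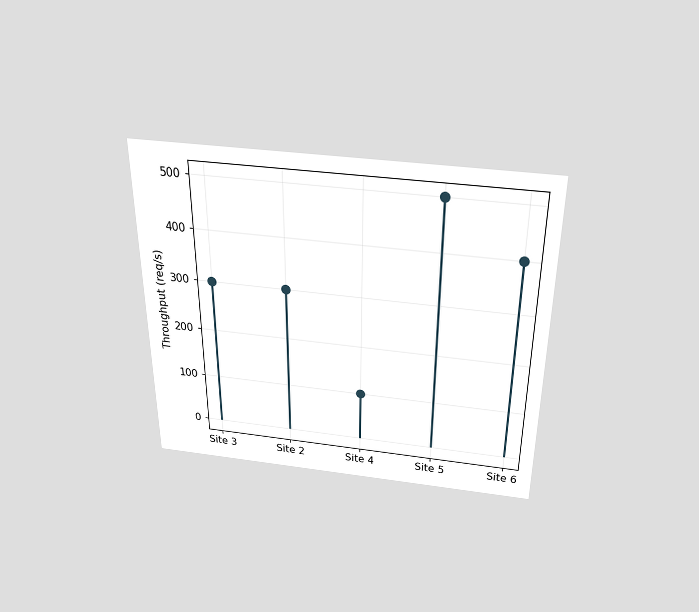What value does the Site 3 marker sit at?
300req/s

The chart is viewed slightly from above. The Site 3 marker sits at 300req/s.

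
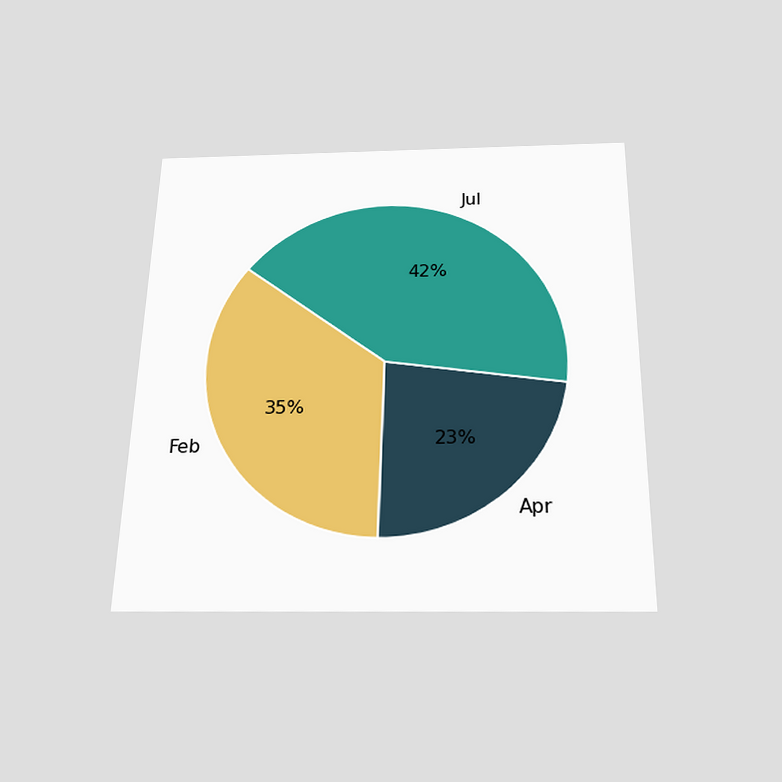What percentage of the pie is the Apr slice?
23%

The chart is viewed slightly from below. The Apr slice takes up 23% of the pie.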